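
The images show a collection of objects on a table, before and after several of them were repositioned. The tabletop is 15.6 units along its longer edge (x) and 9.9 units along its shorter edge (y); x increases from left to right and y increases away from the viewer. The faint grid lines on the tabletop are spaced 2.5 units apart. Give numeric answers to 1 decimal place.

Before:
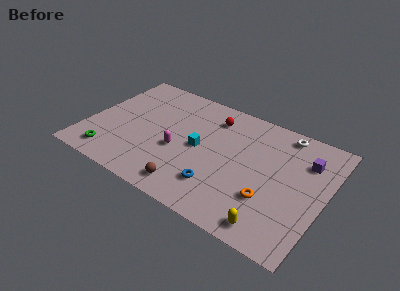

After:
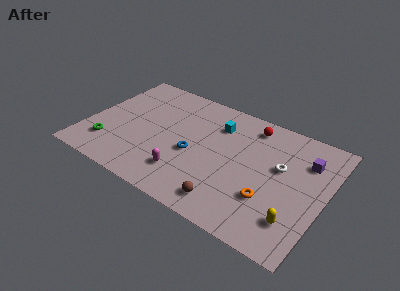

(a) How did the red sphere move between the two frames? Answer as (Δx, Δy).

(2.5, 0.5)

The red sphere was at about (7.8, 7.9) and moved to about (10.3, 8.4).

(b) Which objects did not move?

the purple cube and the orange torus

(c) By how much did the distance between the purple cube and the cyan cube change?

-1.2

The distance was about 7.1 in the first image and 5.9 in the second, so they moved 1.2 units closer together.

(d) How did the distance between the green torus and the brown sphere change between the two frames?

+2.8

Before: roughly 5.4 units apart; after: 8.2. That's 2.8 units further apart.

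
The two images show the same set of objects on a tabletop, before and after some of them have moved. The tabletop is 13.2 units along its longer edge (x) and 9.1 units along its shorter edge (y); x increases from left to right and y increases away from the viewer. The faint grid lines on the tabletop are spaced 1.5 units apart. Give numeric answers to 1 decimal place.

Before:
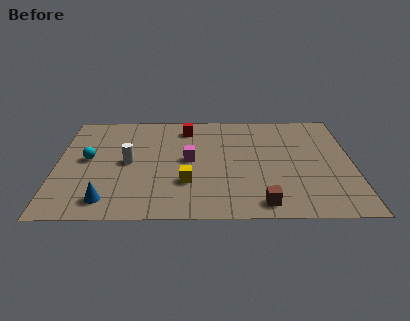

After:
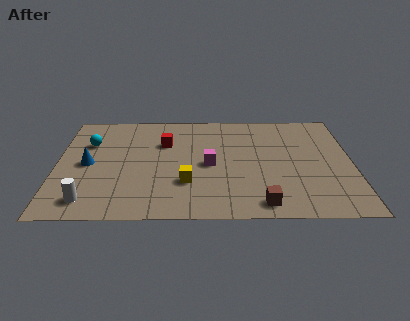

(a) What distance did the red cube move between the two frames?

1.6

The red cube was near (5.8, 7.5) before and (4.8, 6.2) after, so it travelled √(1.0² + 1.3²) ≈ 1.6 units.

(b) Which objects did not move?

the yellow cube and the brown cube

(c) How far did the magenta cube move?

1.0

The magenta cube moved from about (5.9, 4.7) to (6.8, 4.3), a distance of √(0.9² + 0.4²) ≈ 1.0.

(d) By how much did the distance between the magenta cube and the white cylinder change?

+3.3

Before: roughly 2.7 units apart; after: 6.0. That's 3.3 units further apart.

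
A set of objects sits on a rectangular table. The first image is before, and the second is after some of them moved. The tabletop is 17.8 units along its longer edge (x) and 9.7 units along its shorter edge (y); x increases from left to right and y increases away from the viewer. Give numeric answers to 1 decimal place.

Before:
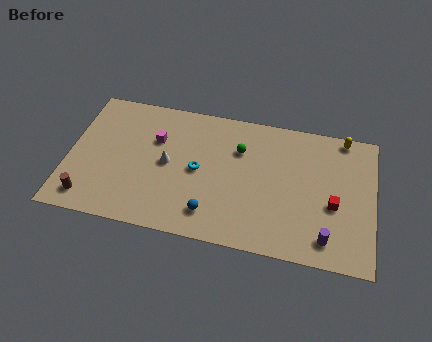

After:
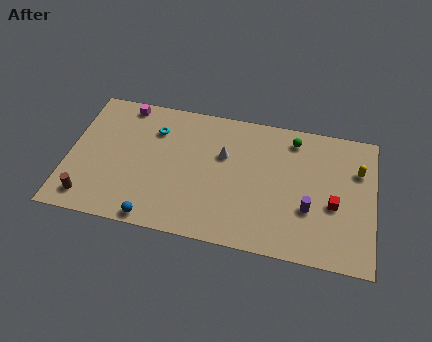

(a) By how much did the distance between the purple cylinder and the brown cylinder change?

-1.0

They were about 13.8 units apart before and 12.8 after — 1.0 units closer together.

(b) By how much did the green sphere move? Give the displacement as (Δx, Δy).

(3.1, 1.4)

The green sphere started near (9.9, 6.8) and ended near (13.0, 8.2).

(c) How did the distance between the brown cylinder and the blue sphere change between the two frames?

-3.1

They were about 7.1 units apart before and 4.0 after — 3.1 units closer together.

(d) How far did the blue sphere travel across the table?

3.4

From (8.5, 1.9) to (5.3, 0.8), the blue sphere covered √(3.2² + 1.1²) ≈ 3.4 units.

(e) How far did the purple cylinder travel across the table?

2.1

From (15.2, 1.6) to (14.1, 3.4), the purple cylinder covered √(1.1² + 1.8²) ≈ 2.1 units.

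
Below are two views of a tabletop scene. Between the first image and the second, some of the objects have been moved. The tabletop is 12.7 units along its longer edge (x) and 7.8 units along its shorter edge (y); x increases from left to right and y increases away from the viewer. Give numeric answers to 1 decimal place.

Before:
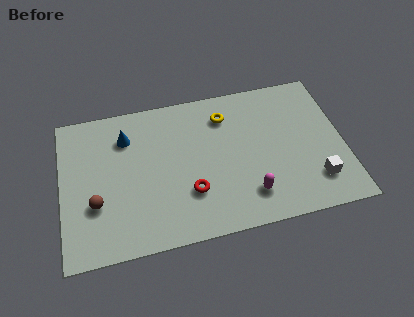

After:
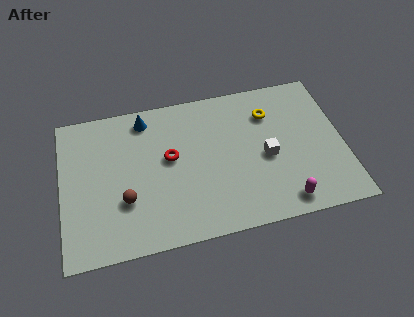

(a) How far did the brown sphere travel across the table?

1.3

The brown sphere was near (1.5, 2.7) before and (2.8, 2.6) after, so it travelled √(1.3² + 0.1²) ≈ 1.3 units.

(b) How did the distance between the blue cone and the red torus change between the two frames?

-1.9

Before: roughly 4.4 units apart; after: 2.5. That's 1.9 units closer together.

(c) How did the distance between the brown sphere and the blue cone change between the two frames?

+0.7

Before: roughly 3.5 units apart; after: 4.2. That's 0.7 units further apart.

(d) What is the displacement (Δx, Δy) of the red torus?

(-0.8, 2.0)

From the two frames, the red torus sits at roughly (5.7, 2.4) before and (4.9, 4.4) after.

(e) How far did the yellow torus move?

2.0

The yellow torus was near (7.5, 6.1) before and (9.5, 5.8) after, so it travelled √(2.0² + 0.3²) ≈ 2.0 units.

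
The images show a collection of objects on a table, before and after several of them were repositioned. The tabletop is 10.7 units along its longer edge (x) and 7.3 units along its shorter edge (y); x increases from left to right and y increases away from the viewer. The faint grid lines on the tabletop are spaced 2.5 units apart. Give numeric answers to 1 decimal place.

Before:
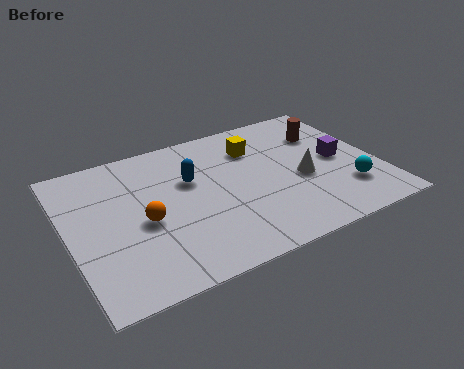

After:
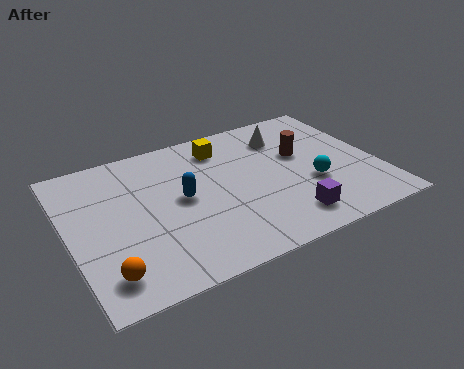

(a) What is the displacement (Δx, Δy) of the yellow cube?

(-1.1, 0.5)

The yellow cube was at about (6.7, 5.4) and moved to about (5.6, 5.9).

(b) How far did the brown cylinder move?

1.3

From (9.2, 5.2) to (8.2, 4.4), the brown cylinder covered √(1.0² + 0.8²) ≈ 1.3 units.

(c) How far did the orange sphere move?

2.4

The orange sphere was near (2.5, 3.2) before and (1.0, 1.3) after, so it travelled √(1.5² + 1.9²) ≈ 2.4 units.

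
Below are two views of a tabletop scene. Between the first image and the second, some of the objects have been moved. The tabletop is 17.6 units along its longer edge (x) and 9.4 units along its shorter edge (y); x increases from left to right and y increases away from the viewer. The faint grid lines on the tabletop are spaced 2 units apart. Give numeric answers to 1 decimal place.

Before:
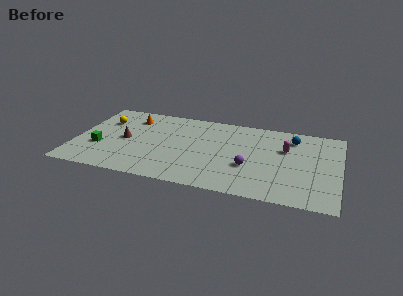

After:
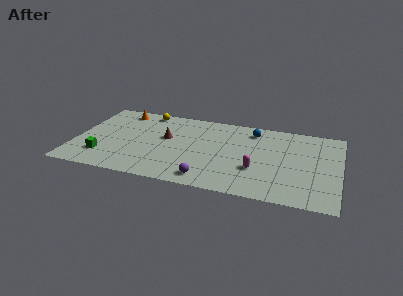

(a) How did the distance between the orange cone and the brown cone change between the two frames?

+1.4

The distance was about 2.8 in the first image and 4.2 in the second, so they moved 1.4 units further apart.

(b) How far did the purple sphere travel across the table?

3.3

The purple sphere was near (11.7, 3.4) before and (9.1, 1.3) after, so it travelled √(2.6² + 2.1²) ≈ 3.3 units.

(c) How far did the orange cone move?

1.1

The orange cone was near (3.5, 7.4) before and (2.7, 8.1) after, so it travelled √(0.8² + 0.7²) ≈ 1.1 units.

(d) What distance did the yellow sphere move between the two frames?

3.2

The yellow sphere moved from about (1.7, 6.6) to (4.4, 8.4), a distance of √(2.7² + 1.8²) ≈ 3.2.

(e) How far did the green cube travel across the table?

1.0

From (1.7, 3.3) to (2.0, 2.3), the green cube covered √(0.3² + 1.0²) ≈ 1.0 units.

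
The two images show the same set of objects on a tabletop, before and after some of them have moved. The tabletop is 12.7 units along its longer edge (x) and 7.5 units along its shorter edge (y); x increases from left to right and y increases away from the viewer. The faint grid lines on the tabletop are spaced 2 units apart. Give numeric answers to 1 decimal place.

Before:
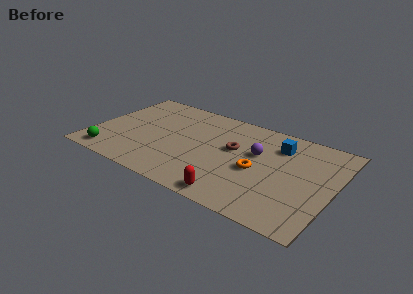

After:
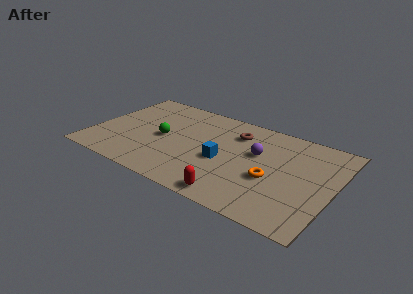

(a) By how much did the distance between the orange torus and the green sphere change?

-1.9

Before: roughly 7.8 units apart; after: 5.9. That's 1.9 units closer together.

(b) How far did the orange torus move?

0.9

The orange torus moved from about (8.8, 3.3) to (9.6, 3.0), a distance of √(0.8² + 0.3²) ≈ 0.9.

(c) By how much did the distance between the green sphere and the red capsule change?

-1.6

The distance was about 6.7 in the first image and 5.1 in the second, so they moved 1.6 units closer together.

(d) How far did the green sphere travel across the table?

3.5

The green sphere was near (1.3, 1.0) before and (3.7, 3.6) after, so it travelled √(2.4² + 2.6²) ≈ 3.5 units.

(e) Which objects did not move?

the red capsule and the purple sphere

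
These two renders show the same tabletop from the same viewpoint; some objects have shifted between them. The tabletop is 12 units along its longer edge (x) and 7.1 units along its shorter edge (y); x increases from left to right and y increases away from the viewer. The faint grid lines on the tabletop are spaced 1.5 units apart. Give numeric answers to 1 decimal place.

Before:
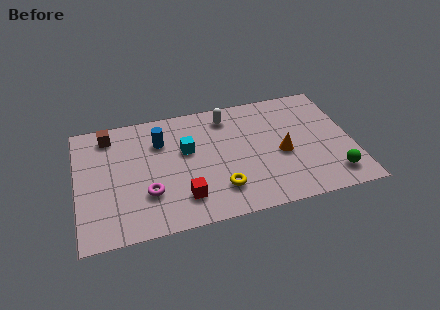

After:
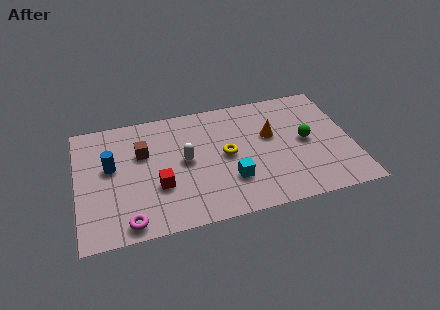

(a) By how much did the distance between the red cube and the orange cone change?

+0.7

They were about 4.6 units apart before and 5.3 after — 0.7 units further apart.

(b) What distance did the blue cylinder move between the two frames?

2.4

From (3.7, 5.1) to (1.5, 4.1), the blue cylinder covered √(2.2² + 1.0²) ≈ 2.4 units.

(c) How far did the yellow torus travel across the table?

1.9

The yellow torus moved from about (6.1, 1.7) to (6.5, 3.6), a distance of √(0.4² + 1.9²) ≈ 1.9.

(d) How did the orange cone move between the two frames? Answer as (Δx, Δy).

(-0.4, 1.2)

The orange cone was at about (8.9, 3.1) and moved to about (8.5, 4.3).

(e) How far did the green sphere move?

2.5

From (11.0, 1.3) to (10.0, 3.6), the green sphere covered √(1.0² + 2.3²) ≈ 2.5 units.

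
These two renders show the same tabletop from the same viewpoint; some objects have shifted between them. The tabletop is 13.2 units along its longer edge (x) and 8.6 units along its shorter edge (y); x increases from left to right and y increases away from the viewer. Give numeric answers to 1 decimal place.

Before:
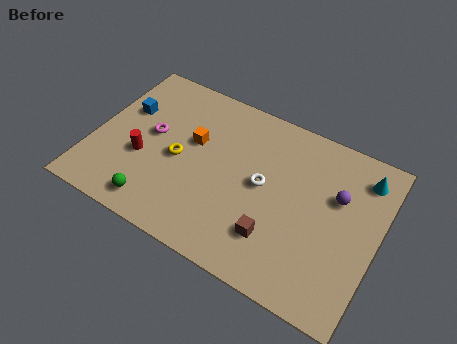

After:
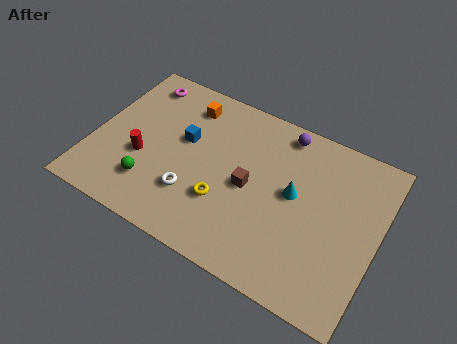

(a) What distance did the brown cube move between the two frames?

2.4

From (8.8, 2.2) to (7.3, 4.1), the brown cube covered √(1.5² + 1.9²) ≈ 2.4 units.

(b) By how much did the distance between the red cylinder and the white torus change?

-3.0

Before: roughly 5.6 units apart; after: 2.6. That's 3.0 units closer together.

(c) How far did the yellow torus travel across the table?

2.6

From (4.0, 4.0) to (6.3, 2.8), the yellow torus covered √(2.3² + 1.2²) ≈ 2.6 units.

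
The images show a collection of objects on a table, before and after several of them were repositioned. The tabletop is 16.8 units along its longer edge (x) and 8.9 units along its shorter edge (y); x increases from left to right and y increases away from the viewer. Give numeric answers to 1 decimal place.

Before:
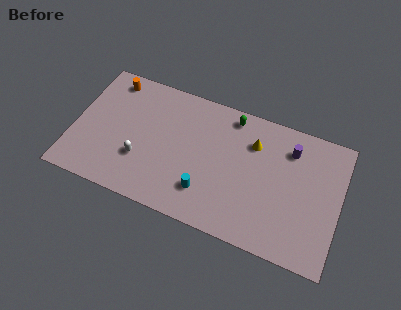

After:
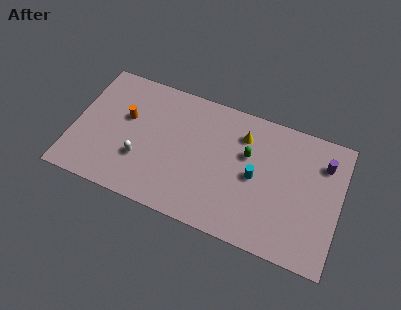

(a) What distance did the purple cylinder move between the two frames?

2.1

The purple cylinder moved from about (13.5, 6.9) to (15.6, 6.7), a distance of √(2.1² + 0.2²) ≈ 2.1.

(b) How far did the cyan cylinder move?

3.6

The cyan cylinder moved from about (8.6, 2.2) to (11.5, 4.3), a distance of √(2.9² + 2.1²) ≈ 3.6.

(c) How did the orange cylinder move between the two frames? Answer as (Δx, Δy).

(1.2, -2.3)

The orange cylinder was at about (2.0, 7.7) and moved to about (3.2, 5.4).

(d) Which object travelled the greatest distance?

the cyan cylinder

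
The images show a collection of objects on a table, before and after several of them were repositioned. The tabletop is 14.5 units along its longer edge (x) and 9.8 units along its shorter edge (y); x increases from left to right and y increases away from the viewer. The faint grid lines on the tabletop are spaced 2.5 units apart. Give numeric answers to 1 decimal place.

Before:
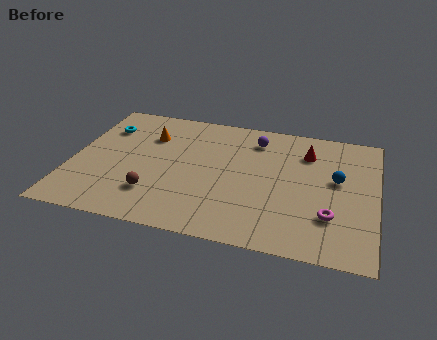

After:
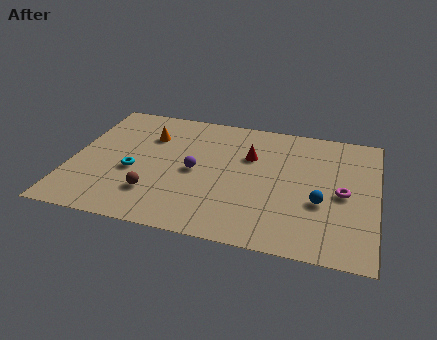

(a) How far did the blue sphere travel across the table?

2.0

From (12.6, 5.6) to (11.9, 3.7), the blue sphere covered √(0.7² + 1.9²) ≈ 2.0 units.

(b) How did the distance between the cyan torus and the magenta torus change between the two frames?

-2.0

Before: roughly 11.9 units apart; after: 9.9. That's 2.0 units closer together.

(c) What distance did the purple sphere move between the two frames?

4.2

The purple sphere was near (8.6, 7.9) before and (5.9, 4.7) after, so it travelled √(2.7² + 3.2²) ≈ 4.2 units.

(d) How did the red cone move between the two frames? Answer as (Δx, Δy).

(-2.7, -0.9)

From the two frames, the red cone sits at roughly (11.1, 7.4) before and (8.4, 6.5) after.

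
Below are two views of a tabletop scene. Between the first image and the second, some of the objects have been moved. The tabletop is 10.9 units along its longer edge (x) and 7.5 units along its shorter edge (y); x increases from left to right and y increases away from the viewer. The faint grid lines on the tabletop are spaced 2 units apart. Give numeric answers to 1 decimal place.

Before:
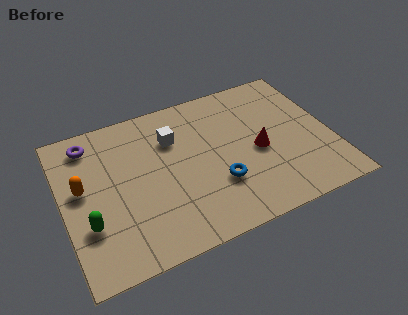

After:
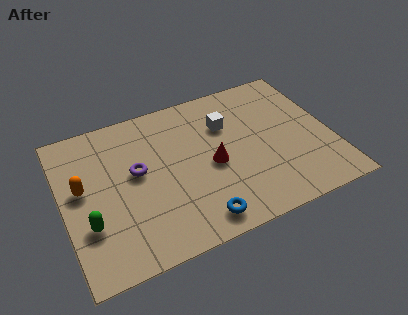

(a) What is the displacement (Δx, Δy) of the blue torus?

(-1.0, -1.4)

From the two frames, the blue torus sits at roughly (6.1, 2.4) before and (5.1, 1.0) after.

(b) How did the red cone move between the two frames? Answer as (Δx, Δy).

(-1.9, 0.0)

The red cone started near (7.9, 3.4) and ended near (6.0, 3.4).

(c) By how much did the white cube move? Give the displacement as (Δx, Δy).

(2.2, -0.1)

The white cube started near (4.6, 5.3) and ended near (6.8, 5.2).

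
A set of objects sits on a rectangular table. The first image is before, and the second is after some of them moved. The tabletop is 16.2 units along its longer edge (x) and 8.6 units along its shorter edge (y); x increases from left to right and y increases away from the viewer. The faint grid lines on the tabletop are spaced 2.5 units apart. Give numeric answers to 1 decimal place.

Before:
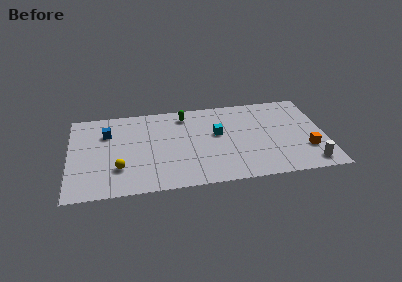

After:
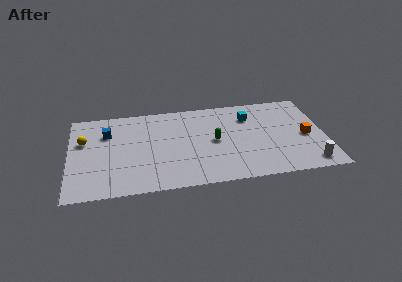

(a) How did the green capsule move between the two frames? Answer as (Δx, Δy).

(1.8, -2.9)

The green capsule was at about (7.4, 7.2) and moved to about (9.2, 4.3).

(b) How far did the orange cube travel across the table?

1.3

The orange cube was near (15.0, 2.6) before and (15.0, 3.9) after, so it travelled √(0.0² + 1.3²) ≈ 1.3 units.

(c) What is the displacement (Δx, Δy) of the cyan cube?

(2.1, 1.4)

The cyan cube was at about (9.4, 5.0) and moved to about (11.5, 6.4).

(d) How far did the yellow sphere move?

3.7

The yellow sphere moved from about (3.1, 2.5) to (0.9, 5.5), a distance of √(2.2² + 3.0²) ≈ 3.7.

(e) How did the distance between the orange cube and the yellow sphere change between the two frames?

+2.3

The distance was about 11.9 in the first image and 14.2 in the second, so they moved 2.3 units further apart.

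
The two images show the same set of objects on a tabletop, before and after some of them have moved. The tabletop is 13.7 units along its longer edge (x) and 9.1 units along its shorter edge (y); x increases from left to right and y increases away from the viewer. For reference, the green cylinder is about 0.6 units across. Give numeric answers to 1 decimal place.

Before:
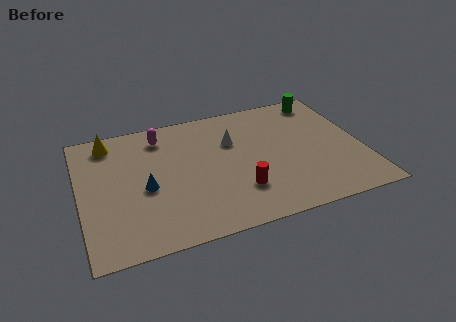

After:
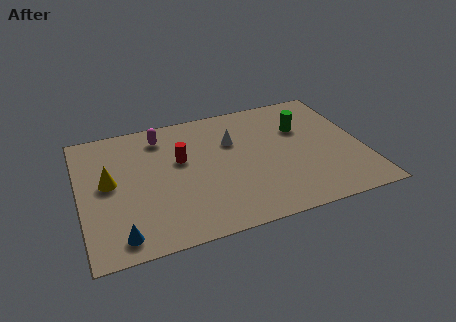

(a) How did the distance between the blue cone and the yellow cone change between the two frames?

-0.4

The distance was about 4.1 in the first image and 3.7 in the second, so they moved 0.4 units closer together.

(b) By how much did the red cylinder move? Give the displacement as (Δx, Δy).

(-2.6, 3.0)

The red cylinder was at about (7.5, 2.5) and moved to about (4.9, 5.5).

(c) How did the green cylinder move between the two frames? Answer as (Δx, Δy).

(-1.3, -1.9)

The green cylinder was at about (12.2, 8.0) and moved to about (10.9, 6.1).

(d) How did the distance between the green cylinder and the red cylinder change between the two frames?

-1.2

Before: roughly 7.2 units apart; after: 6.0. That's 1.2 units closer together.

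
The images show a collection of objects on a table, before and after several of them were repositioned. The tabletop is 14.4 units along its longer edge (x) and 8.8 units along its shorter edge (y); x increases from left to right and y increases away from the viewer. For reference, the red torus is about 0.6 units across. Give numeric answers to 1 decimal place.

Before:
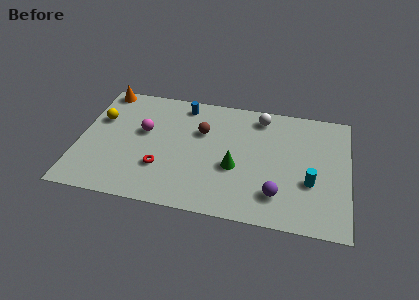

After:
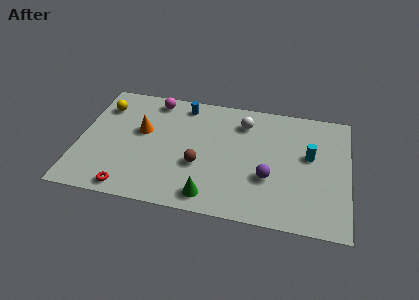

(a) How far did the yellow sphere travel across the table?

1.0

The yellow sphere moved from about (1.0, 5.7) to (1.1, 6.7), a distance of √(0.1² + 1.0²) ≈ 1.0.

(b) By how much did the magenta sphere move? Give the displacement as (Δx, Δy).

(0.4, 2.5)

From the two frames, the magenta sphere sits at roughly (3.4, 5.2) before and (3.8, 7.7) after.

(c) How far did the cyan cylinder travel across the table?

1.9

The cyan cylinder moved from about (12.4, 3.2) to (12.3, 5.1), a distance of √(0.1² + 1.9²) ≈ 1.9.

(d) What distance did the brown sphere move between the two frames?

2.5

From (6.5, 5.8) to (6.5, 3.3), the brown sphere covered √(0.0² + 2.5²) ≈ 2.5 units.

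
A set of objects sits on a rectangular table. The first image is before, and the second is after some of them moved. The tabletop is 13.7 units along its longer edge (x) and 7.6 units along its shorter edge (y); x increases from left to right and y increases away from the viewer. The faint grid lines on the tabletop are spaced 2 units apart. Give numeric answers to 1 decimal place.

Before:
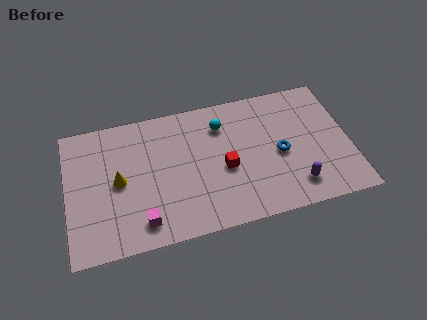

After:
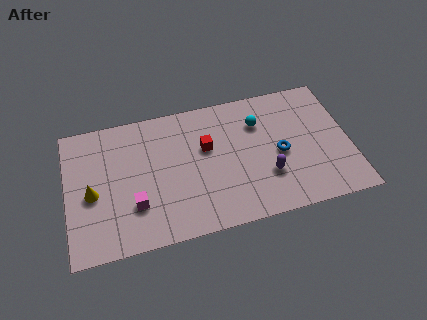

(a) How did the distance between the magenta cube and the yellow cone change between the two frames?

-0.4

Before: roughly 2.7 units apart; after: 2.3. That's 0.4 units closer together.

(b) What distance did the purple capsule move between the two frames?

1.6

From (10.9, 1.5) to (9.6, 2.4), the purple capsule covered √(1.3² + 0.9²) ≈ 1.6 units.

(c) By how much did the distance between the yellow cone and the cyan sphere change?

+3.0

Before: roughly 5.5 units apart; after: 8.5. That's 3.0 units further apart.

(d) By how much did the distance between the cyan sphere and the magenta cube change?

+0.9

Before: roughly 6.1 units apart; after: 7.0. That's 0.9 units further apart.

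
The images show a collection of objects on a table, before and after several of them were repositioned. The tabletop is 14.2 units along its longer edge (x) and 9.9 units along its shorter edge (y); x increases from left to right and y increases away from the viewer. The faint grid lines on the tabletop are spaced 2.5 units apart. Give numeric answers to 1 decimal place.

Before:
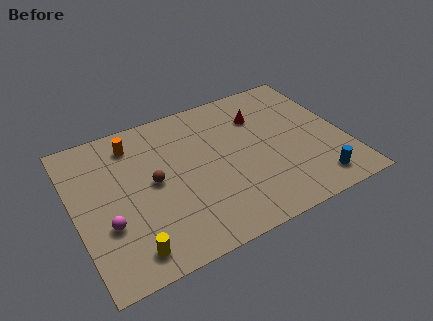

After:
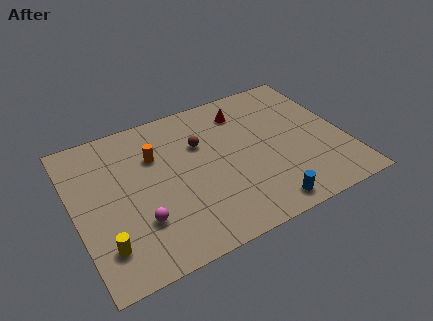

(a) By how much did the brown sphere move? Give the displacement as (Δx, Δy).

(2.7, 1.5)

The brown sphere started near (4.1, 5.1) and ended near (6.8, 6.6).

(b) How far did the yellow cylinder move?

1.4

The yellow cylinder moved from about (2.4, 1.4) to (1.2, 2.2), a distance of √(1.2² + 0.8²) ≈ 1.4.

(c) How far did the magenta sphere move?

1.7

The magenta sphere was near (1.5, 3.4) before and (3.1, 2.9) after, so it travelled √(1.6² + 0.5²) ≈ 1.7 units.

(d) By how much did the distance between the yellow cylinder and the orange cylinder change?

-1.2

The distance was about 6.8 in the first image and 5.6 in the second, so they moved 1.2 units closer together.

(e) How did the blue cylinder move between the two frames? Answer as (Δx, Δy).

(-2.8, -0.4)

From the two frames, the blue cylinder sits at roughly (12.2, 1.5) before and (9.4, 1.1) after.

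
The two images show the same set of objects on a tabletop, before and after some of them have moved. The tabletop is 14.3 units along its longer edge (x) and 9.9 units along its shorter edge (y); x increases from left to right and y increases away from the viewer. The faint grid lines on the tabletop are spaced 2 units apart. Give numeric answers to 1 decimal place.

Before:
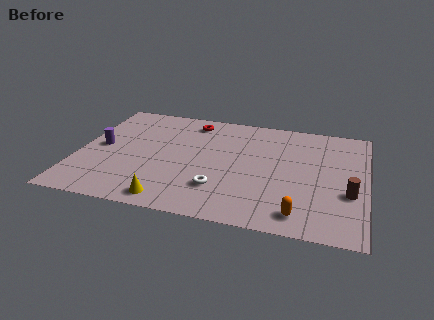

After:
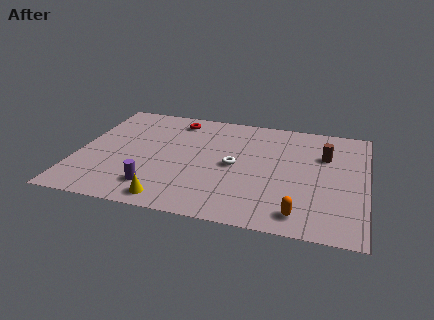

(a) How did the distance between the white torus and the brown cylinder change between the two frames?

-1.6

Before: roughly 6.4 units apart; after: 4.8. That's 1.6 units closer together.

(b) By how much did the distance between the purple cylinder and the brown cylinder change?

-3.1

Before: roughly 12.5 units apart; after: 9.4. That's 3.1 units closer together.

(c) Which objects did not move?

the orange capsule and the yellow cone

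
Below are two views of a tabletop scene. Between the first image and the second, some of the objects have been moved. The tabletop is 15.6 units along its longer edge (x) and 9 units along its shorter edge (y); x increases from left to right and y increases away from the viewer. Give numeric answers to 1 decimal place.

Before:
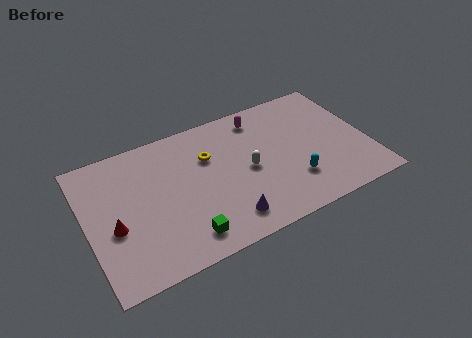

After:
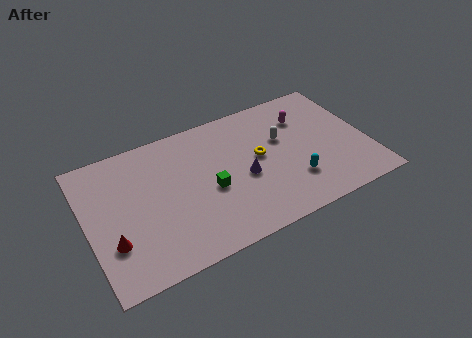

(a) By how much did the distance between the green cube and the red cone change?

+1.4

They were about 4.2 units apart before and 5.6 after — 1.4 units further apart.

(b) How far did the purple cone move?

2.6

The purple cone moved from about (7.3, 1.6) to (8.6, 3.9), a distance of √(1.3² + 2.3²) ≈ 2.6.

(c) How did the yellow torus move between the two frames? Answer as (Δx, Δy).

(2.7, -1.2)

From the two frames, the yellow torus sits at roughly (6.9, 6.1) before and (9.6, 4.9) after.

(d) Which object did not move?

the cyan capsule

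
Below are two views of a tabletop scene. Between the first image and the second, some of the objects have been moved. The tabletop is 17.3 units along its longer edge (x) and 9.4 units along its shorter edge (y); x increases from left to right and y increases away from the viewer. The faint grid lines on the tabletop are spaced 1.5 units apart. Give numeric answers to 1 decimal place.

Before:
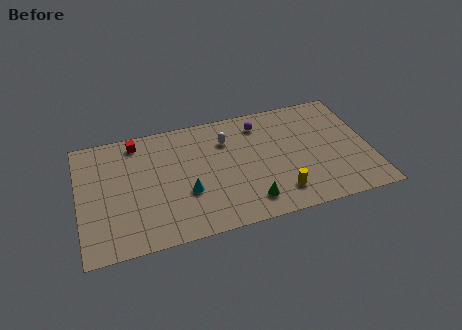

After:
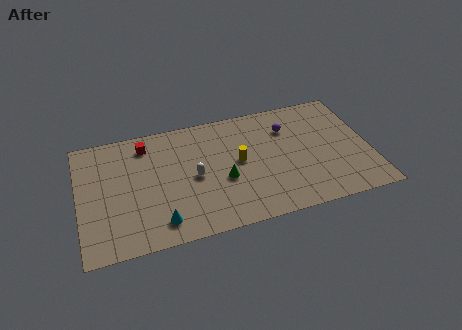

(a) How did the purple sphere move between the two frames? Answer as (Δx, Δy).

(1.6, -0.8)

The purple sphere started near (11.0, 7.7) and ended near (12.6, 6.9).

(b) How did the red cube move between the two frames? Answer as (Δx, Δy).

(0.5, -0.4)

From the two frames, the red cube sits at roughly (3.6, 8.2) before and (4.1, 7.8) after.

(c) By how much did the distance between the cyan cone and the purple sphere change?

+3.2

Before: roughly 6.4 units apart; after: 9.6. That's 3.2 units further apart.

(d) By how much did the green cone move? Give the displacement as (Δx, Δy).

(-1.4, 2.1)

From the two frames, the green cone sits at roughly (9.9, 1.7) before and (8.5, 3.8) after.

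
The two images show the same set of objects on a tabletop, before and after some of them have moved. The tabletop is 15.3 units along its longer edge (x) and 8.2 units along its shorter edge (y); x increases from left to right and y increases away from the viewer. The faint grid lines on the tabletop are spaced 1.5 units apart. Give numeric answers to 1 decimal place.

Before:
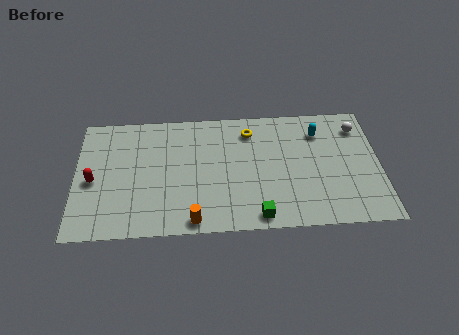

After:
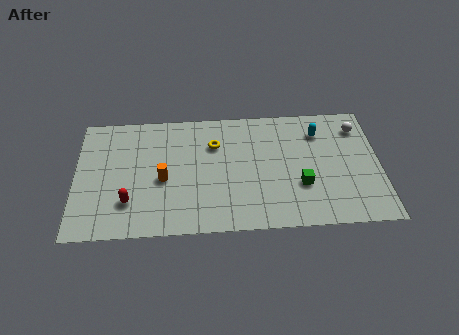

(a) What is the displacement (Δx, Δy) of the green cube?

(2.2, 1.9)

From the two frames, the green cube sits at roughly (9.1, 0.9) before and (11.3, 2.8) after.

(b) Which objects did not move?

the cyan capsule and the white sphere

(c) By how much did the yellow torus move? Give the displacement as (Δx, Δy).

(-1.8, -0.8)

The yellow torus was at about (8.8, 6.6) and moved to about (7.0, 5.8).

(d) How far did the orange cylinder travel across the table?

3.2

The orange cylinder was near (5.9, 0.8) before and (4.4, 3.6) after, so it travelled √(1.5² + 2.8²) ≈ 3.2 units.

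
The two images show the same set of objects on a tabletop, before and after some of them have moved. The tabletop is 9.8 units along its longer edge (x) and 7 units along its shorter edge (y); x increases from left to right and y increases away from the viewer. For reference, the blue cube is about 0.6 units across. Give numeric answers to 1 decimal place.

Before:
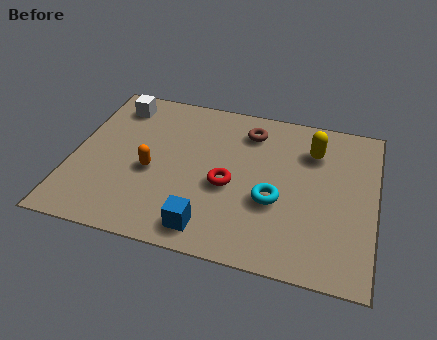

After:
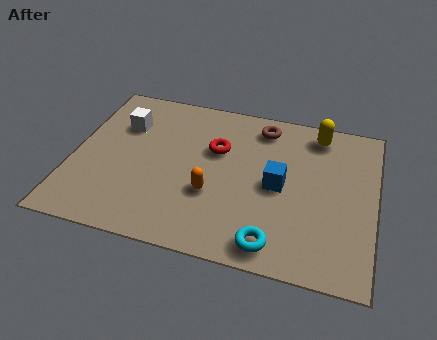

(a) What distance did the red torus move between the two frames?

1.6

From (5.1, 3.0) to (4.6, 4.5), the red torus covered √(0.5² + 1.5²) ≈ 1.6 units.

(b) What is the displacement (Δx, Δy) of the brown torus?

(0.4, 0.3)

The brown torus started near (5.6, 5.6) and ended near (6.0, 5.9).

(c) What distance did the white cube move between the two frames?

0.9

The white cube moved from about (1.2, 5.8) to (1.5, 4.9), a distance of √(0.3² + 0.9²) ≈ 0.9.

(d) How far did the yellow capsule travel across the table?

0.8

From (7.7, 5.2) to (7.8, 6.0), the yellow capsule covered √(0.1² + 0.8²) ≈ 0.8 units.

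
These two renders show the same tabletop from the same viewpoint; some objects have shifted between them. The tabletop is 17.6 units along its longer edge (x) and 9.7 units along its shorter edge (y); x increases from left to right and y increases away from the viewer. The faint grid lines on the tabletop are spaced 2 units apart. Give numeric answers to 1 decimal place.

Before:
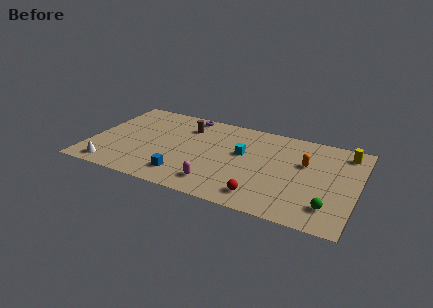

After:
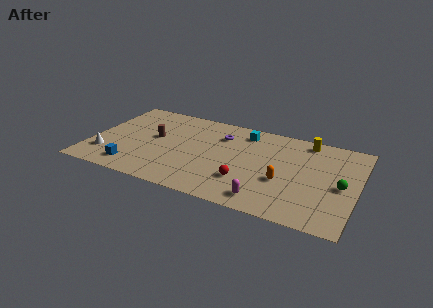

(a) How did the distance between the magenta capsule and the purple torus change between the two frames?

-0.7

The distance was about 7.5 in the first image and 6.8 in the second, so they moved 0.7 units closer together.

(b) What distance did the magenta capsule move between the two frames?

3.3

The magenta capsule was near (8.7, 1.8) before and (12.0, 1.4) after, so it travelled √(3.3² + 0.4²) ≈ 3.3 units.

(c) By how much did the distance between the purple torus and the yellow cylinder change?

-4.9

They were about 10.7 units apart before and 5.8 after — 4.9 units closer together.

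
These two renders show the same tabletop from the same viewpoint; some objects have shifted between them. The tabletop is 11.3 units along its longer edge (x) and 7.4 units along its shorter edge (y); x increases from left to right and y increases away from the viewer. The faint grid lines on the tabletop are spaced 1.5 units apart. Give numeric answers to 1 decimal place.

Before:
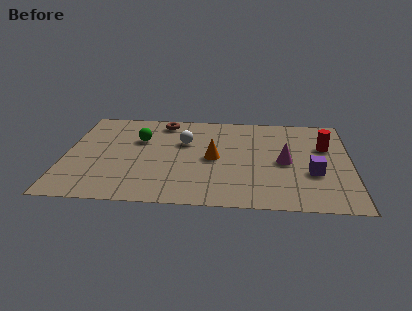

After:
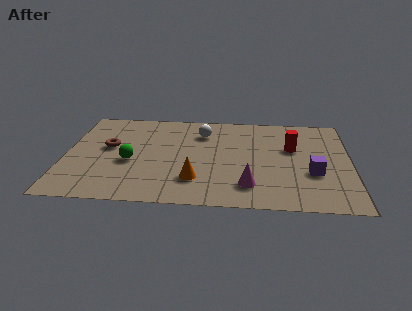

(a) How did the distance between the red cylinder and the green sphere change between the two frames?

-0.8

They were about 7.4 units apart before and 6.6 after — 0.8 units closer together.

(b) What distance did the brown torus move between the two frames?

3.0

The brown torus moved from about (3.8, 6.4) to (1.7, 4.2), a distance of √(2.1² + 2.2²) ≈ 3.0.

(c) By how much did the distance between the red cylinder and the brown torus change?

+0.6

Before: roughly 6.7 units apart; after: 7.3. That's 0.6 units further apart.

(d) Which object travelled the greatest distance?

the brown torus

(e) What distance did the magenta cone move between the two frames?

2.4

The magenta cone was near (8.7, 3.5) before and (7.3, 1.6) after, so it travelled √(1.4² + 1.9²) ≈ 2.4 units.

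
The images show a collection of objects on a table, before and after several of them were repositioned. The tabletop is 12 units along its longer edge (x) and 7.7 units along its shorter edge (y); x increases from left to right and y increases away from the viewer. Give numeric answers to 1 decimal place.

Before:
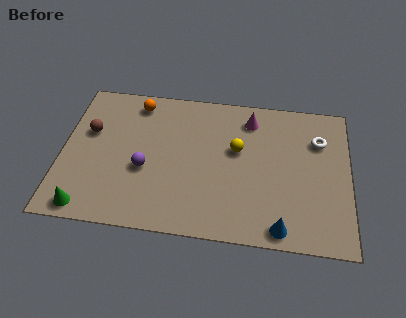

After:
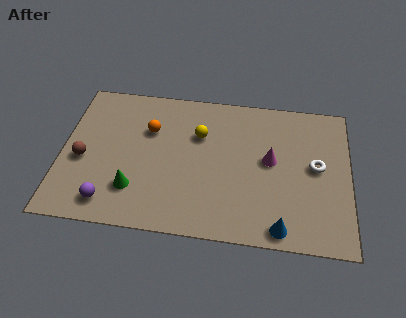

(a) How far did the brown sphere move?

1.5

The brown sphere moved from about (1.1, 4.8) to (0.9, 3.3), a distance of √(0.2² + 1.5²) ≈ 1.5.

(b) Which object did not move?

the blue cone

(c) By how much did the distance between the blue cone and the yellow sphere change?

+1.4

They were about 4.2 units apart before and 5.6 after — 1.4 units further apart.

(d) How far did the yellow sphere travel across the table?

1.7

The yellow sphere was near (7.3, 4.6) before and (5.7, 5.2) after, so it travelled √(1.6² + 0.6²) ≈ 1.7 units.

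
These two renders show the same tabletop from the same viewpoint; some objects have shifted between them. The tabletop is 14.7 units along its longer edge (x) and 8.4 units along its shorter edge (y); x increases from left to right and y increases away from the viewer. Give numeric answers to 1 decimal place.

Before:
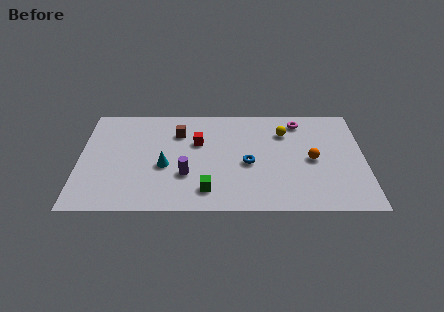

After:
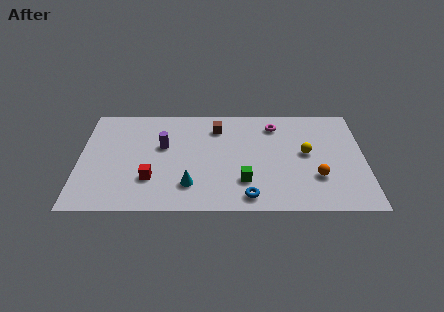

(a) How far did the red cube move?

3.8

From (6.1, 5.4) to (3.7, 2.5), the red cube covered √(2.4² + 2.9²) ≈ 3.8 units.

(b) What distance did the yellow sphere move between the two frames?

2.0

The yellow sphere moved from about (10.6, 6.2) to (11.7, 4.5), a distance of √(1.1² + 1.7²) ≈ 2.0.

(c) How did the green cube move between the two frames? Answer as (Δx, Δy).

(1.9, 0.7)

From the two frames, the green cube sits at roughly (6.6, 1.6) before and (8.5, 2.3) after.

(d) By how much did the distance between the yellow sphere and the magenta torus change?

+1.6

The distance was about 1.2 in the first image and 2.8 in the second, so they moved 1.6 units further apart.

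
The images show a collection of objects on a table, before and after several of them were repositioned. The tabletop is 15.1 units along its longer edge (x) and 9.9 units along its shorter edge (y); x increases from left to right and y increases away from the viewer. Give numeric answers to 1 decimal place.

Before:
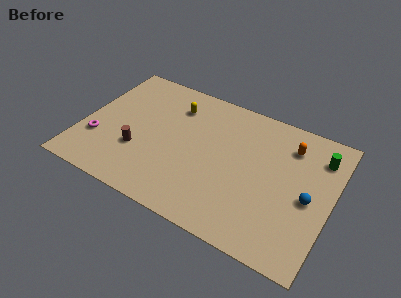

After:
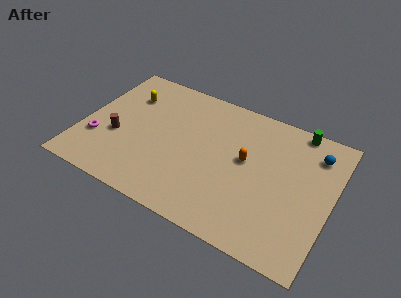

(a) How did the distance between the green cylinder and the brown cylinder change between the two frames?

+0.3

Before: roughly 11.4 units apart; after: 11.7. That's 0.3 units further apart.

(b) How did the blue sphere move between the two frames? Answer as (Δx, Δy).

(0.0, 3.3)

The blue sphere was at about (13.8, 4.5) and moved to about (13.8, 7.8).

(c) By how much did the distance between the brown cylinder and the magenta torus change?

-1.2

Before: roughly 2.5 units apart; after: 1.3. That's 1.2 units closer together.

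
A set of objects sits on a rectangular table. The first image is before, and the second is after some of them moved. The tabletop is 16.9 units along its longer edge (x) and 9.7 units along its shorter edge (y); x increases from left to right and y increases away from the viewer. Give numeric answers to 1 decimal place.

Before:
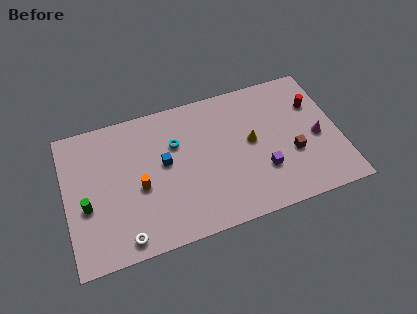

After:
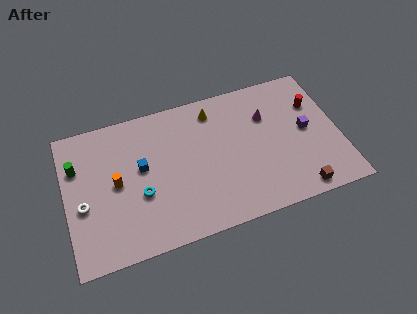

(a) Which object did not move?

the red cylinder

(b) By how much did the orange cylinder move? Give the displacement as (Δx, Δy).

(-1.4, 0.7)

From the two frames, the orange cylinder sits at roughly (4.5, 4.2) before and (3.1, 4.9) after.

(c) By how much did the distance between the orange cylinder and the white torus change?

-1.0

Before: roughly 3.3 units apart; after: 2.3. That's 1.0 units closer together.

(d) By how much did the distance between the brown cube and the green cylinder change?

+1.7

Before: roughly 12.7 units apart; after: 14.4. That's 1.7 units further apart.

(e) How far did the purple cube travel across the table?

3.5

The purple cube was near (12.0, 3.0) before and (14.9, 5.0) after, so it travelled √(2.9² + 2.0²) ≈ 3.5 units.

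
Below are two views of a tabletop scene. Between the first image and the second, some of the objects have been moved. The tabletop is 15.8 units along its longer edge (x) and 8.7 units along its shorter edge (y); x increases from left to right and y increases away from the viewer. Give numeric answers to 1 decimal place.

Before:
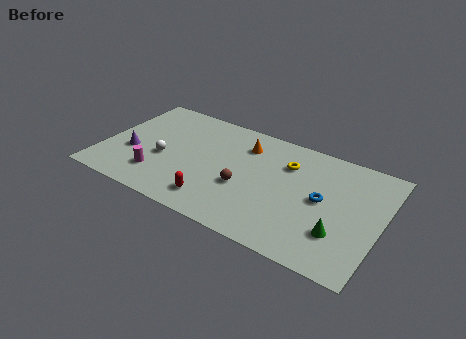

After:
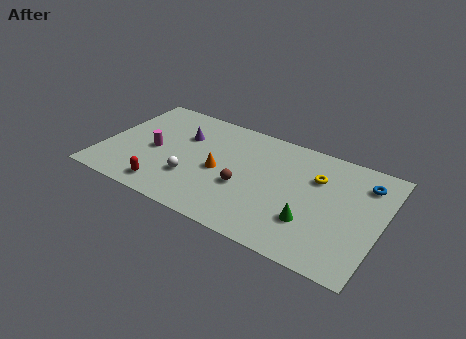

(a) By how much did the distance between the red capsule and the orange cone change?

-1.4

The distance was about 5.2 in the first image and 3.8 in the second, so they moved 1.4 units closer together.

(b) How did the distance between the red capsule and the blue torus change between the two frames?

+5.5

They were about 6.4 units apart before and 11.9 after — 5.5 units further apart.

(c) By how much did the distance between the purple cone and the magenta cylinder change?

+0.3

They were about 2.1 units apart before and 2.4 after — 0.3 units further apart.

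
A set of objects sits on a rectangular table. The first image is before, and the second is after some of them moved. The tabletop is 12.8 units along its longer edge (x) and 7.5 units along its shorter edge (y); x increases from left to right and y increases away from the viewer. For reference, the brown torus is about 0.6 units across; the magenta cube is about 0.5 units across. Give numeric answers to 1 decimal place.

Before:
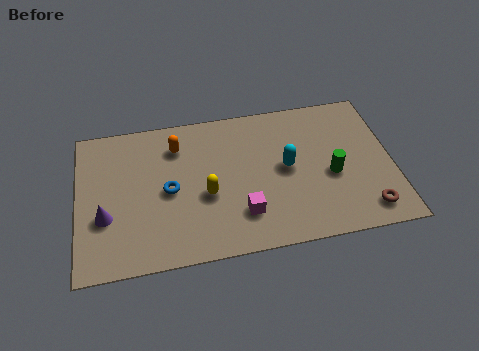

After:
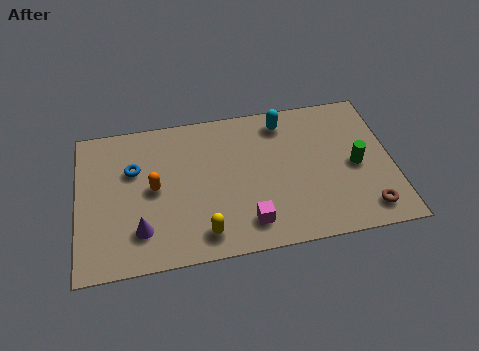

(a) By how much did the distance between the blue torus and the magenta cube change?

+2.3

Before: roughly 3.4 units apart; after: 5.7. That's 2.3 units further apart.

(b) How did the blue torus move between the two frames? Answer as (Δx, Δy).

(-1.4, 1.3)

The blue torus was at about (3.7, 3.6) and moved to about (2.3, 4.9).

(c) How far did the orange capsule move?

2.2

From (4.1, 5.8) to (3.1, 3.8), the orange capsule covered √(1.0² + 2.0²) ≈ 2.2 units.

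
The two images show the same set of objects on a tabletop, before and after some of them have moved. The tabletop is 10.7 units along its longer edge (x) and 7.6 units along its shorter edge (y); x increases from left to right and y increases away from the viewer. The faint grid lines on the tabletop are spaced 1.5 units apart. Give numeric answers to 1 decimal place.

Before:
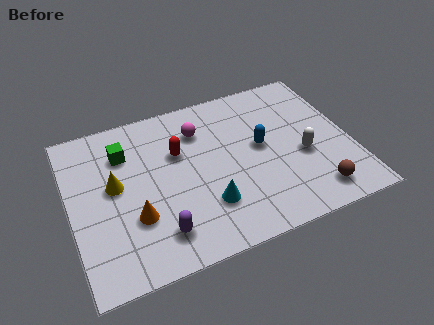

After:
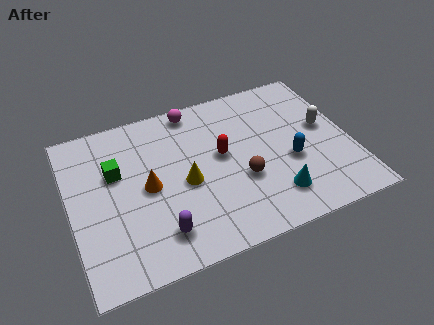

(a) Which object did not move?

the purple capsule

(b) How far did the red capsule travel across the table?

1.7

The red capsule was near (4.2, 4.9) before and (5.8, 4.2) after, so it travelled √(1.6² + 0.7²) ≈ 1.7 units.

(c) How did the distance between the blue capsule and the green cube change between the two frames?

+1.4

They were about 5.3 units apart before and 6.7 after — 1.4 units further apart.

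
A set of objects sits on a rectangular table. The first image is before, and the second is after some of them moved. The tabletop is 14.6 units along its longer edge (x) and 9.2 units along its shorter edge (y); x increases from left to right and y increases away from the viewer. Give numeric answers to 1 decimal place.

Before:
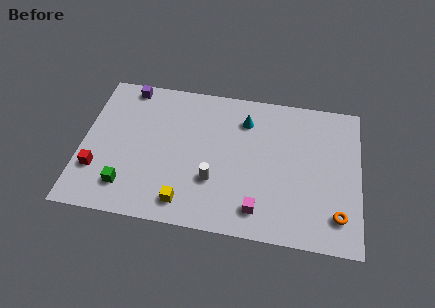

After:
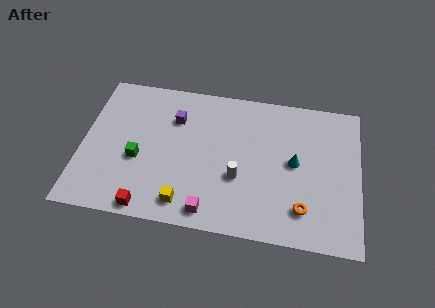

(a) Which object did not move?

the yellow cube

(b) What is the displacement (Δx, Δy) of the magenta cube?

(-2.5, -0.5)

From the two frames, the magenta cube sits at roughly (9.4, 1.6) before and (6.9, 1.1) after.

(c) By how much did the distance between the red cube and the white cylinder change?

-0.8

The distance was about 6.1 in the first image and 5.3 in the second, so they moved 0.8 units closer together.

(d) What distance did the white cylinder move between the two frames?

1.4

The white cylinder was near (7.0, 3.0) before and (8.3, 3.4) after, so it travelled √(1.3² + 0.4²) ≈ 1.4 units.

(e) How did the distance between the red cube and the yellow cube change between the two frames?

-2.9

They were about 4.9 units apart before and 2.0 after — 2.9 units closer together.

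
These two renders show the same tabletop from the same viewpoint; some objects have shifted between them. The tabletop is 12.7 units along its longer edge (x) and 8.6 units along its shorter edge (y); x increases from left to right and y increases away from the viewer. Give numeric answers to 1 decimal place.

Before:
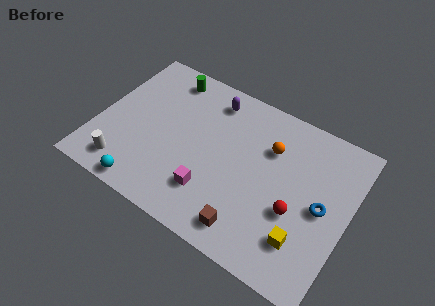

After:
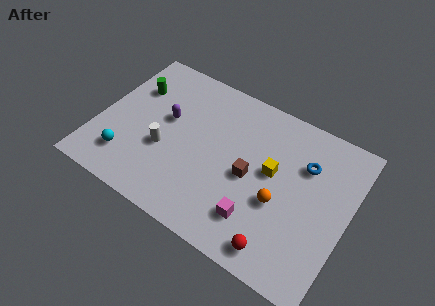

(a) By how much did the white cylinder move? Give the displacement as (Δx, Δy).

(1.7, 1.9)

The white cylinder was at about (1.8, 1.4) and moved to about (3.5, 3.3).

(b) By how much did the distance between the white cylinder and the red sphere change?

-1.9

They were about 8.6 units apart before and 6.7 after — 1.9 units closer together.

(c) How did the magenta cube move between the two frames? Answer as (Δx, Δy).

(2.4, -0.2)

The magenta cube started near (6.1, 2.2) and ended near (8.5, 2.0).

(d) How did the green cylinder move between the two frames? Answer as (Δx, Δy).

(-1.5, -1.4)

The green cylinder was at about (2.9, 7.4) and moved to about (1.4, 6.0).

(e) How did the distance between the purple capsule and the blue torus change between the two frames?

+0.3

Before: roughly 6.8 units apart; after: 7.1. That's 0.3 units further apart.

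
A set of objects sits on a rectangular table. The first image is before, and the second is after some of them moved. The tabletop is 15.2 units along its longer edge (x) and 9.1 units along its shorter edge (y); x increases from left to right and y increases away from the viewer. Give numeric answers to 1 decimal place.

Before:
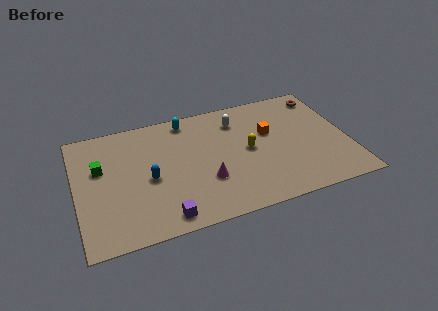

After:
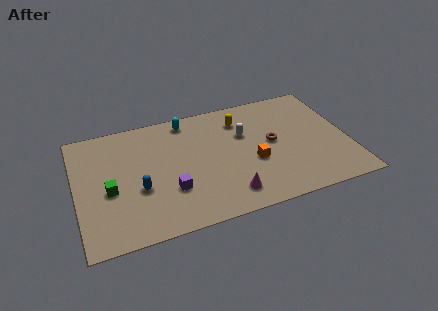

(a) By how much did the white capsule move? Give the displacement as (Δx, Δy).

(0.3, -1.2)

From the two frames, the white capsule sits at roughly (9.2, 7.1) before and (9.5, 5.9) after.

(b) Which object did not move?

the cyan capsule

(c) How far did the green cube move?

1.8

From (1.4, 5.7) to (1.8, 3.9), the green cube covered √(0.4² + 1.8²) ≈ 1.8 units.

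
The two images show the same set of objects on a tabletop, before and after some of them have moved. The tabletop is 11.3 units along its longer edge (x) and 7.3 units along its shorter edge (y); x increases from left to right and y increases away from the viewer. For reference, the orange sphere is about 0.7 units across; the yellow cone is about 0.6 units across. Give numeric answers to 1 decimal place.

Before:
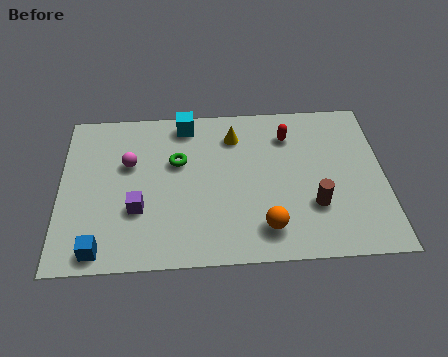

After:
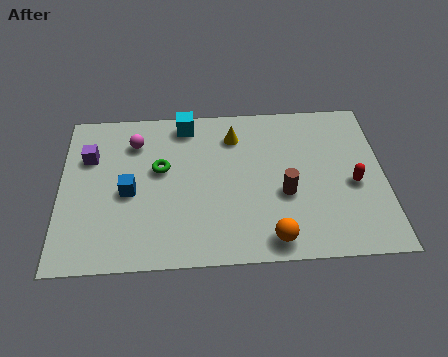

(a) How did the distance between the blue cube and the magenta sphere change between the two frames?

-1.6

The distance was about 3.9 in the first image and 2.3 in the second, so they moved 1.6 units closer together.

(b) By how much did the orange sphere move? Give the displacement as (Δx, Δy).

(0.2, -0.5)

The orange sphere started near (7.1, 1.4) and ended near (7.3, 0.9).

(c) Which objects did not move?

the cyan cube and the yellow cone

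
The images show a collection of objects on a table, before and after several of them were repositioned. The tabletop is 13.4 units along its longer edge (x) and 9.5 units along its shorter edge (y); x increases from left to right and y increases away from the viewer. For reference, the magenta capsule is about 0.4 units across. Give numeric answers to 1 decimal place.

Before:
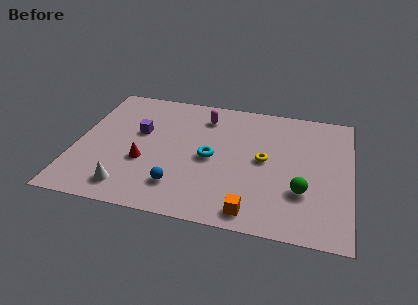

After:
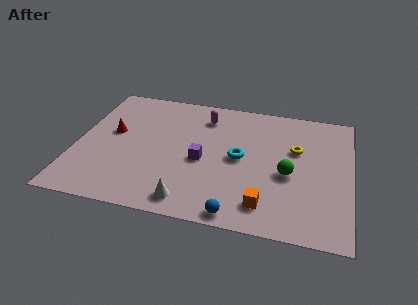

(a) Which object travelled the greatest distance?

the purple cube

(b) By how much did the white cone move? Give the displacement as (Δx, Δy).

(3.0, -0.3)

From the two frames, the white cone sits at roughly (2.8, 1.5) before and (5.8, 1.2) after.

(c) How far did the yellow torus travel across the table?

1.9

The yellow torus moved from about (9.2, 4.9) to (10.7, 6.0), a distance of √(1.5² + 1.1²) ≈ 1.9.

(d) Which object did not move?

the magenta capsule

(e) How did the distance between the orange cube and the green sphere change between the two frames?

-0.4

The distance was about 3.0 in the first image and 2.6 in the second, so they moved 0.4 units closer together.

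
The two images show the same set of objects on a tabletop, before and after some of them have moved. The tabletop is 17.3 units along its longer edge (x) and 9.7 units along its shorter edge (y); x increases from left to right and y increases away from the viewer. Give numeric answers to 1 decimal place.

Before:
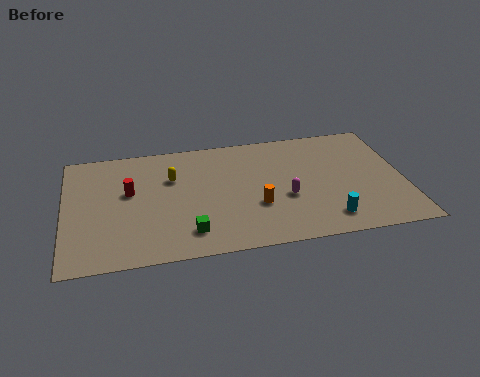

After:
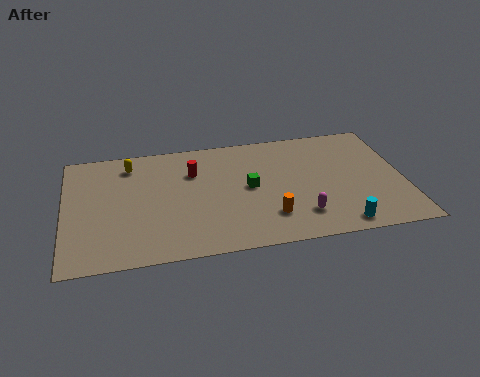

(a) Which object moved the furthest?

the green cube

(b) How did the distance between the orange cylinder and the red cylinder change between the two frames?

-1.1

The distance was about 6.8 in the first image and 5.7 in the second, so they moved 1.1 units closer together.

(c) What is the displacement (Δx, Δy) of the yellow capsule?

(-2.1, 1.5)

The yellow capsule started near (5.5, 6.5) and ended near (3.4, 8.0).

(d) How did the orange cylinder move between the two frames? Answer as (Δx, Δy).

(0.6, -1.0)

The orange cylinder started near (9.7, 3.4) and ended near (10.3, 2.4).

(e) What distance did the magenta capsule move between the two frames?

1.7

From (11.2, 3.8) to (11.9, 2.2), the magenta capsule covered √(0.7² + 1.6²) ≈ 1.7 units.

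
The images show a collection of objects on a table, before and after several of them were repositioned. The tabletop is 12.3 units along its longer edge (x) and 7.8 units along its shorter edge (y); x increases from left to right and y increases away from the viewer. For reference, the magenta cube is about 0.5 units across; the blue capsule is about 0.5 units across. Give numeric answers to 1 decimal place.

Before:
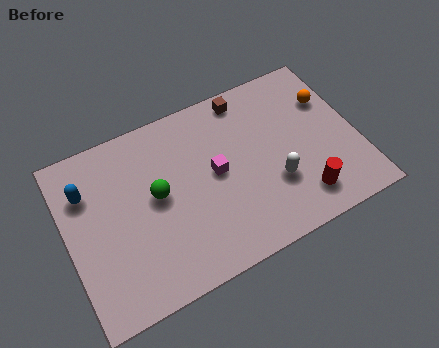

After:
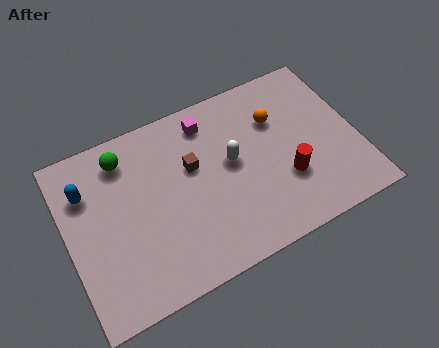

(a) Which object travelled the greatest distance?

the brown cube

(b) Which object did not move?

the blue capsule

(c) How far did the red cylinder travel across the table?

1.2

The red cylinder moved from about (9.6, 1.5) to (9.1, 2.6), a distance of √(0.5² + 1.1²) ≈ 1.2.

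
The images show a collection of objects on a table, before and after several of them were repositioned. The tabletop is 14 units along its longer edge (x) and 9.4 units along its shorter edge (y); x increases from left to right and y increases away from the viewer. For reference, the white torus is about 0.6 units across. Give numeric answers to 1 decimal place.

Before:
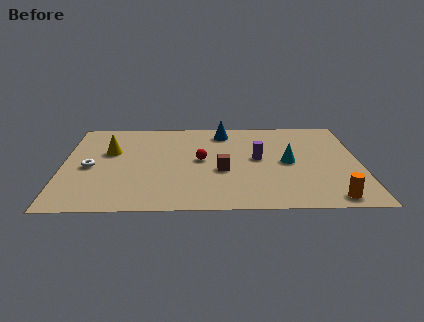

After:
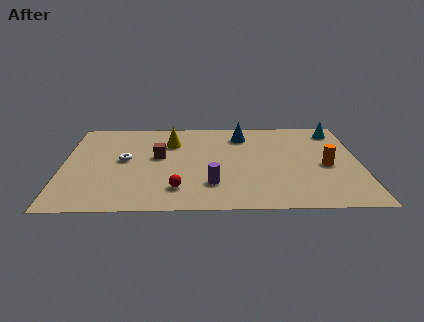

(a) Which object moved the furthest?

the cyan cone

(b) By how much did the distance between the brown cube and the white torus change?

-4.6

Before: roughly 6.2 units apart; after: 1.6. That's 4.6 units closer together.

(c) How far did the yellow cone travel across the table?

3.0

The yellow cone was near (2.2, 5.9) before and (5.1, 6.8) after, so it travelled √(2.9² + 0.9²) ≈ 3.0 units.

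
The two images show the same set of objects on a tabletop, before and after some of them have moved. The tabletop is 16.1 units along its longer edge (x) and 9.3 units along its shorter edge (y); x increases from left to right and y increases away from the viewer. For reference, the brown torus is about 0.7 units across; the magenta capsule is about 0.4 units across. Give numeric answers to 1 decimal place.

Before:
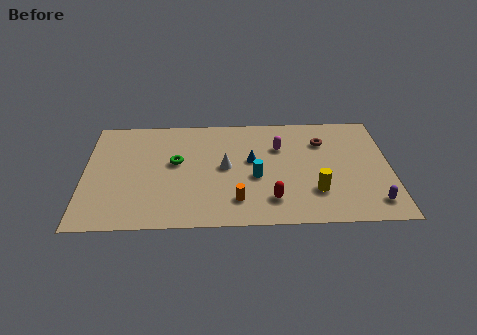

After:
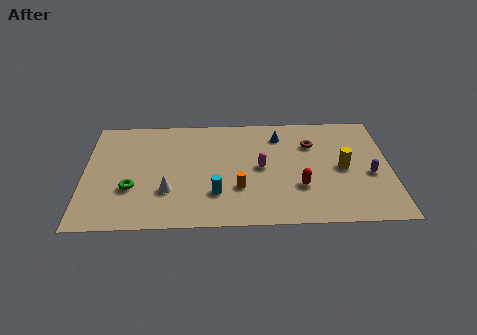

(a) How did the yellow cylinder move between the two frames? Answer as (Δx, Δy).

(1.5, 1.9)

The yellow cylinder was at about (12.1, 2.6) and moved to about (13.6, 4.5).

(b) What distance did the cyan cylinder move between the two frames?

2.5

From (9.0, 3.9) to (6.9, 2.6), the cyan cylinder covered √(2.1² + 1.3²) ≈ 2.5 units.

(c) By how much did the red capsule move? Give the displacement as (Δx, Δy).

(1.5, 1.0)

The red capsule was at about (9.8, 2.0) and moved to about (11.3, 3.0).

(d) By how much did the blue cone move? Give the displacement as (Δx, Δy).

(1.5, 2.1)

The blue cone was at about (8.8, 5.3) and moved to about (10.3, 7.4).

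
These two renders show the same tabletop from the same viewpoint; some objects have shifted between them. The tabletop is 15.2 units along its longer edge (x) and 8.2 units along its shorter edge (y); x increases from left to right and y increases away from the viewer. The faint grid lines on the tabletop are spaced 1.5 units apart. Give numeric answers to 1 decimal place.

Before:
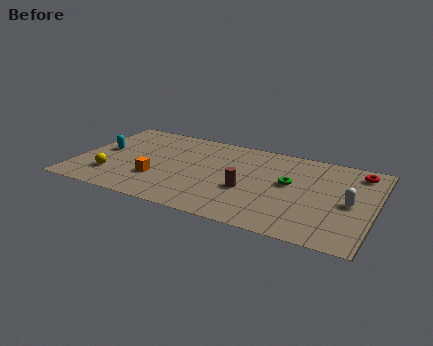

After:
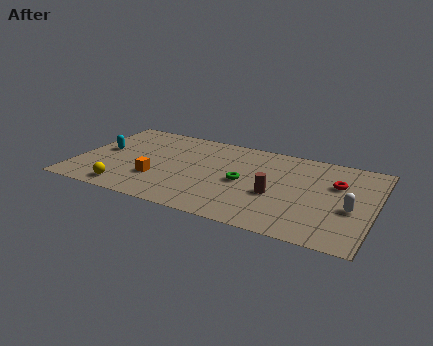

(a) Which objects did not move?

the orange cube and the cyan capsule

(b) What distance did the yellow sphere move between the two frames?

1.3

From (2.0, 2.1) to (2.9, 1.1), the yellow sphere covered √(0.9² + 1.0²) ≈ 1.3 units.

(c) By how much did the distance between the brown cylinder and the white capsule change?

-1.3

Before: roughly 5.1 units apart; after: 3.8. That's 1.3 units closer together.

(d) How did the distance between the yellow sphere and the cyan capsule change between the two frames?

+1.3

Before: roughly 2.4 units apart; after: 3.7. That's 1.3 units further apart.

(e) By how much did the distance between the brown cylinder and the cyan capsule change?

+1.4

They were about 7.8 units apart before and 9.2 after — 1.4 units further apart.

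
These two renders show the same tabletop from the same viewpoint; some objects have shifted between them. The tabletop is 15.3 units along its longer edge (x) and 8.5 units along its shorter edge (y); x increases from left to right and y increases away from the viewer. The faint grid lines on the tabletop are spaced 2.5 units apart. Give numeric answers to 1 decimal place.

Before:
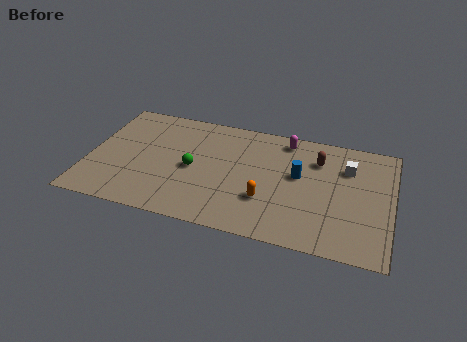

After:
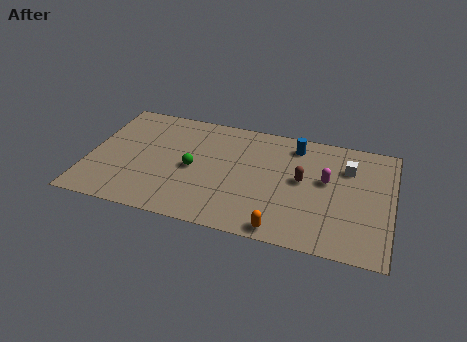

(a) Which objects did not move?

the green sphere and the white cube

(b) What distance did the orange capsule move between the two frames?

2.1

The orange capsule moved from about (9.1, 2.7) to (10.0, 0.8), a distance of √(0.9² + 1.9²) ≈ 2.1.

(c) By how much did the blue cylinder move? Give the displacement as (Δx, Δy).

(-0.3, 2.2)

The blue cylinder started near (10.6, 4.9) and ended near (10.3, 7.1).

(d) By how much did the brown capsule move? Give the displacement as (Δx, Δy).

(-0.7, -1.7)

From the two frames, the brown capsule sits at roughly (11.5, 6.3) before and (10.8, 4.6) after.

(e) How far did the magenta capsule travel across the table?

3.3

From (9.8, 7.4) to (12.0, 4.9), the magenta capsule covered √(2.2² + 2.5²) ≈ 3.3 units.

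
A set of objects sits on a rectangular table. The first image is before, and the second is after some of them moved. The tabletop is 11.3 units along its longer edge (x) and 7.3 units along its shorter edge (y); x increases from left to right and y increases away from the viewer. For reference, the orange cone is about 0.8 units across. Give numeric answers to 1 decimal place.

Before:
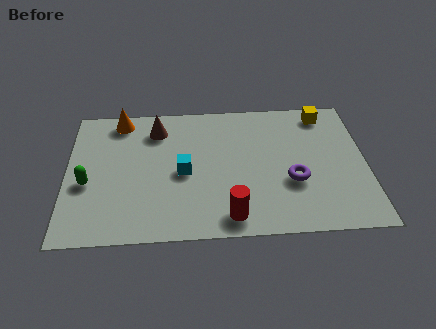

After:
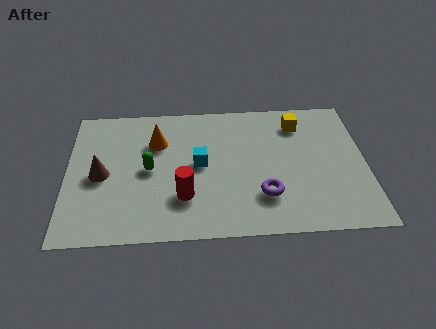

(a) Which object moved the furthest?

the brown cone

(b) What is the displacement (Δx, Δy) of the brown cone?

(-2.1, -2.4)

From the two frames, the brown cone sits at roughly (3.4, 5.8) before and (1.3, 3.4) after.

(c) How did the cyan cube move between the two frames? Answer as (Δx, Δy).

(0.6, 0.4)

The cyan cube started near (4.4, 3.4) and ended near (5.0, 3.8).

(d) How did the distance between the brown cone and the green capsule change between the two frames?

-2.0

Before: roughly 3.8 units apart; after: 1.8. That's 2.0 units closer together.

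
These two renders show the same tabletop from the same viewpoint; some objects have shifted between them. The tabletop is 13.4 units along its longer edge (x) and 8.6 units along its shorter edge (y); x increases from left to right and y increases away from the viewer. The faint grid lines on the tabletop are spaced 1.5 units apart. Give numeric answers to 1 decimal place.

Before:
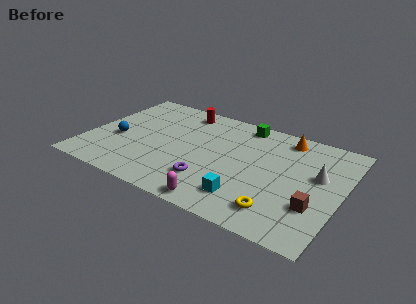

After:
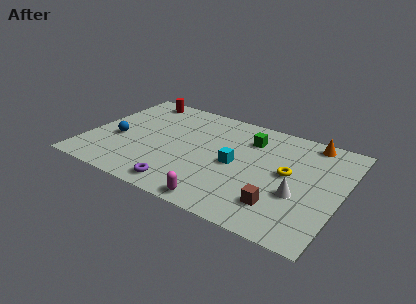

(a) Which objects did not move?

the magenta capsule and the blue sphere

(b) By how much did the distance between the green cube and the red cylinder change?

+3.1

The distance was about 3.3 in the first image and 6.4 in the second, so they moved 3.1 units further apart.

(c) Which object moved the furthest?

the yellow torus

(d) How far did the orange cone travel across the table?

1.3

From (10.1, 7.4) to (11.4, 7.7), the orange cone covered √(1.3² + 0.3²) ≈ 1.3 units.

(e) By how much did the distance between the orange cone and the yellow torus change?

-2.6

They were about 5.8 units apart before and 3.2 after — 2.6 units closer together.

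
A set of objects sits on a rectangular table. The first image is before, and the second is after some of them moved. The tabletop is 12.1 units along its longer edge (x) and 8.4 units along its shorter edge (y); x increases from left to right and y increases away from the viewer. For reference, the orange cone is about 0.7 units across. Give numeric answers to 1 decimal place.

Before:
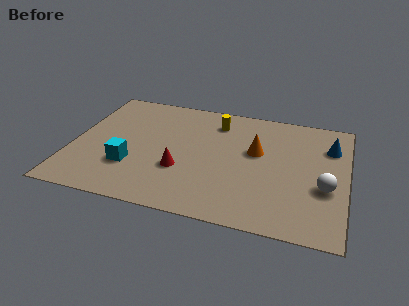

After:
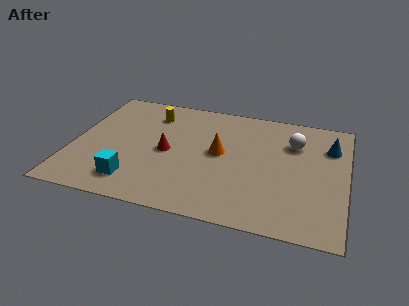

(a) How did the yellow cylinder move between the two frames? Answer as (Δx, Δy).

(-2.9, -0.1)

From the two frames, the yellow cylinder sits at roughly (6.2, 6.7) before and (3.3, 6.6) after.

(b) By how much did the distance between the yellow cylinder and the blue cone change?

+2.9

They were about 5.1 units apart before and 8.0 after — 2.9 units further apart.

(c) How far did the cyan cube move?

1.0

The cyan cube was near (2.7, 2.6) before and (2.9, 1.6) after, so it travelled √(0.2² + 1.0²) ≈ 1.0 units.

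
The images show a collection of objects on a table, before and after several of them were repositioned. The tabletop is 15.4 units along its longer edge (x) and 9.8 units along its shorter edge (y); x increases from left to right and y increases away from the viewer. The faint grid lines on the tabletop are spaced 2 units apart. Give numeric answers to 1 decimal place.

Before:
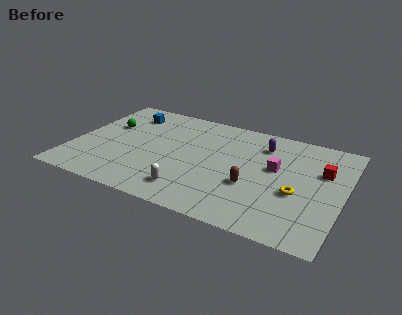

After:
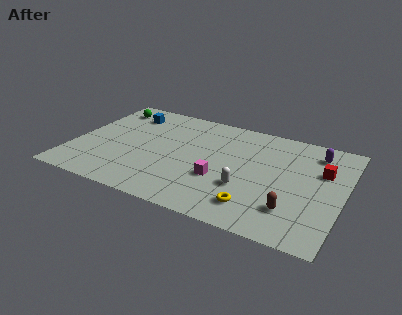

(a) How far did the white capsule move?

3.4

From (7.1, 1.8) to (10.1, 3.3), the white capsule covered √(3.0² + 1.5²) ≈ 3.4 units.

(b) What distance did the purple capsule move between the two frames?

3.0

The purple capsule was near (10.6, 7.6) before and (13.6, 8.0) after, so it travelled √(3.0² + 0.4²) ≈ 3.0 units.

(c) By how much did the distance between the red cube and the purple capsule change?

-2.0

Before: roughly 3.7 units apart; after: 1.7. That's 2.0 units closer together.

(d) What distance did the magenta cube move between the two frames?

3.6

The magenta cube moved from about (11.5, 5.7) to (8.6, 3.5), a distance of √(2.9² + 2.2²) ≈ 3.6.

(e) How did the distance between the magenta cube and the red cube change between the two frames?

+3.5

The distance was about 2.7 in the first image and 6.2 in the second, so they moved 3.5 units further apart.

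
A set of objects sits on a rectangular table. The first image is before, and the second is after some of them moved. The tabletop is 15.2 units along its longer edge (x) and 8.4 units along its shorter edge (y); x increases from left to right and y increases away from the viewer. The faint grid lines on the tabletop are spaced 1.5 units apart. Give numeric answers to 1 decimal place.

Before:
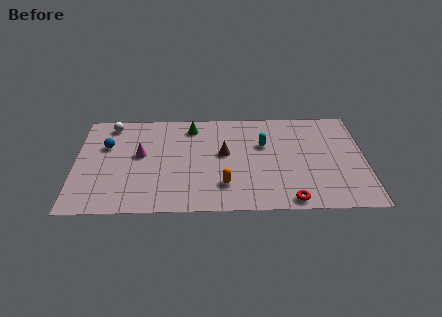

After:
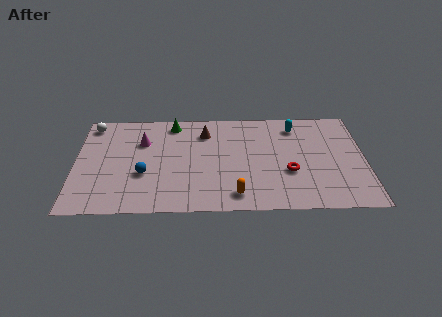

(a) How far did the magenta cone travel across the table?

1.1

The magenta cone was near (3.4, 4.7) before and (3.5, 5.8) after, so it travelled √(0.1² + 1.1²) ≈ 1.1 units.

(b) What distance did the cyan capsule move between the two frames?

2.3

The cyan capsule was near (9.9, 5.4) before and (11.6, 6.9) after, so it travelled √(1.7² + 1.5²) ≈ 2.3 units.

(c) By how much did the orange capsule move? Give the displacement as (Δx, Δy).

(0.6, -0.8)

The orange capsule started near (7.8, 2.1) and ended near (8.4, 1.3).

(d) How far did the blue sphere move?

3.1

The blue sphere moved from about (1.6, 5.5) to (3.6, 3.1), a distance of √(2.0² + 2.4²) ≈ 3.1.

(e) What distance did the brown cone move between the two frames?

2.1

The brown cone moved from about (7.8, 4.7) to (6.8, 6.5), a distance of √(1.0² + 1.8²) ≈ 2.1.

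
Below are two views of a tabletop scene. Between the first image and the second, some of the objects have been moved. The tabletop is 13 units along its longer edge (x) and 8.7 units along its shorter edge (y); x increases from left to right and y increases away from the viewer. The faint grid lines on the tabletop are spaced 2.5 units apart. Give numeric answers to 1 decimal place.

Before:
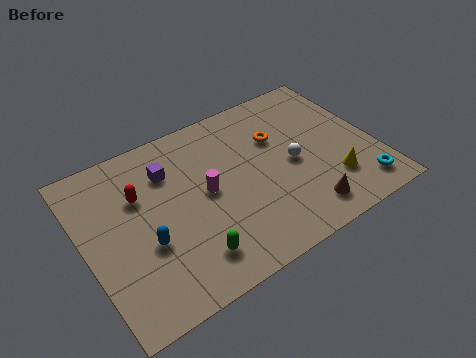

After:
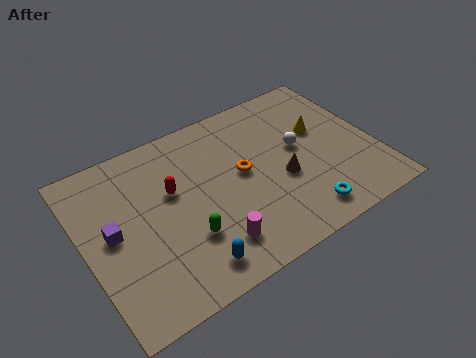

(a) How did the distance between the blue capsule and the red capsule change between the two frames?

+1.5

They were about 2.5 units apart before and 4.0 after — 1.5 units further apart.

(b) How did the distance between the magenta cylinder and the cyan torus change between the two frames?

-3.2

The distance was about 7.2 in the first image and 4.0 in the second, so they moved 3.2 units closer together.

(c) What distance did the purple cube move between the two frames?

3.4

From (4.0, 6.4) to (1.2, 4.5), the purple cube covered √(2.8² + 1.9²) ≈ 3.4 units.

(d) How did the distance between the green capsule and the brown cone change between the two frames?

-0.5

The distance was about 5.1 in the first image and 4.6 in the second, so they moved 0.5 units closer together.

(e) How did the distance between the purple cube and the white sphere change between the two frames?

+2.7

They were about 5.8 units apart before and 8.5 after — 2.7 units further apart.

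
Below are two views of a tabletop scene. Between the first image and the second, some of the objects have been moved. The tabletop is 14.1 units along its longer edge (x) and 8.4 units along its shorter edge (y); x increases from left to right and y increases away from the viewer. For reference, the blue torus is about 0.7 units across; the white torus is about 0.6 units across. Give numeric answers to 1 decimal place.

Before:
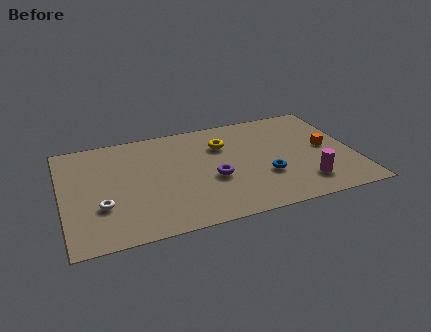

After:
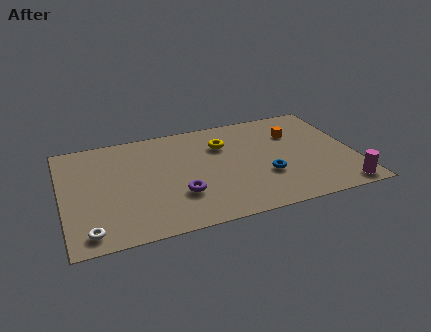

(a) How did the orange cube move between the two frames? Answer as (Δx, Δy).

(-1.4, 1.6)

The orange cube was at about (12.8, 4.3) and moved to about (11.4, 5.9).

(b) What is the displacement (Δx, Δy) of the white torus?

(-0.7, -1.7)

The white torus started near (1.8, 2.8) and ended near (1.1, 1.1).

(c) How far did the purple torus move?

1.9

The purple torus was near (7.2, 3.4) before and (5.5, 2.6) after, so it travelled √(1.7² + 0.8²) ≈ 1.9 units.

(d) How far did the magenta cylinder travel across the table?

1.9

From (11.5, 1.8) to (13.2, 0.9), the magenta cylinder covered √(1.7² + 0.9²) ≈ 1.9 units.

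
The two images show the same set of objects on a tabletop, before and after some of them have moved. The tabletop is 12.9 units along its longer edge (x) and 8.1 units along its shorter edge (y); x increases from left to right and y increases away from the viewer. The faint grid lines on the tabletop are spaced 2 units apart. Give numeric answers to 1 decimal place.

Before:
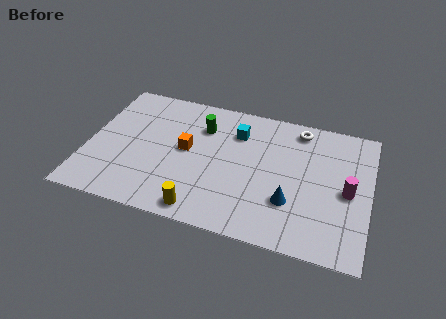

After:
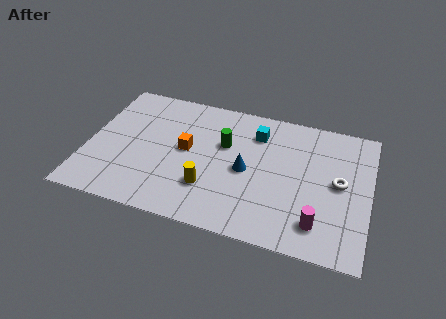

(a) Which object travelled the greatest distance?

the white torus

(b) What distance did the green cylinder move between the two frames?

1.4

The green cylinder moved from about (5.1, 5.9) to (6.2, 5.1), a distance of √(1.1² + 0.8²) ≈ 1.4.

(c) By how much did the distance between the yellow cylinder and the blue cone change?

-2.0

They were about 4.2 units apart before and 2.2 after — 2.0 units closer together.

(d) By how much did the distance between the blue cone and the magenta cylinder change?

+1.2

They were about 2.8 units apart before and 4.0 after — 1.2 units further apart.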